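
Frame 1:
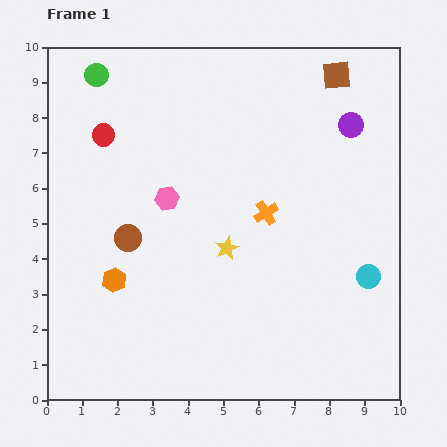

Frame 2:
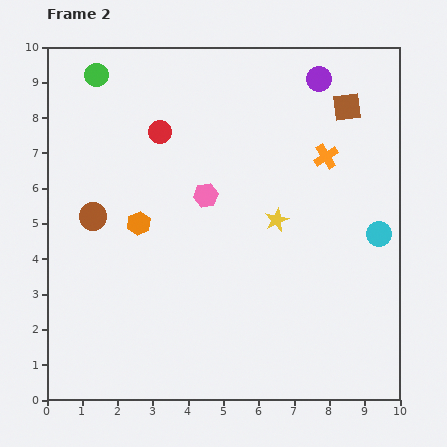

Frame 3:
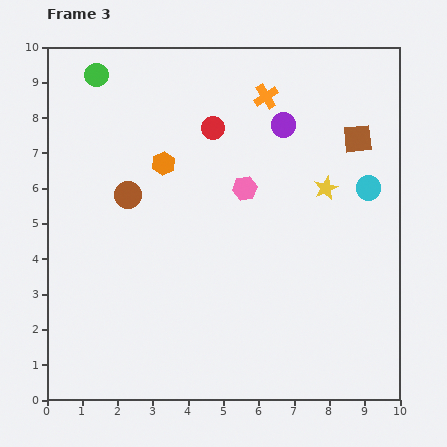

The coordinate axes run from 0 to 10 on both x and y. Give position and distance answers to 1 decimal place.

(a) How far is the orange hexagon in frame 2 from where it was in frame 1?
1.7

The orange hexagon moved from (1.9, 3.4) to (2.6, 5.0), a distance of √(0.7² + 1.6²) ≈ 1.7.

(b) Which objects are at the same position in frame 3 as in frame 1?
the green circle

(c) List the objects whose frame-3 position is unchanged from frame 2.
the green circle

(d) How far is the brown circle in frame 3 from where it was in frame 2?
1.2

The brown circle moved from (1.3, 5.2) to (2.3, 5.8), a distance of √(1.0² + 0.6²) ≈ 1.2.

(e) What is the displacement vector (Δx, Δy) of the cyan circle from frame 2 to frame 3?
(-0.3, 1.3)

The cyan circle was at (9.4, 4.7) in frame 2 and (9.1, 6.0) in frame 3.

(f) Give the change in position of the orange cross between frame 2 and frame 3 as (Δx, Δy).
(-1.7, 1.7)

The orange cross was at (7.9, 6.9) in frame 2 and (6.2, 8.6) in frame 3.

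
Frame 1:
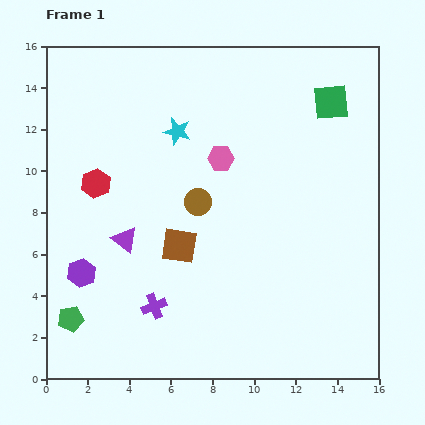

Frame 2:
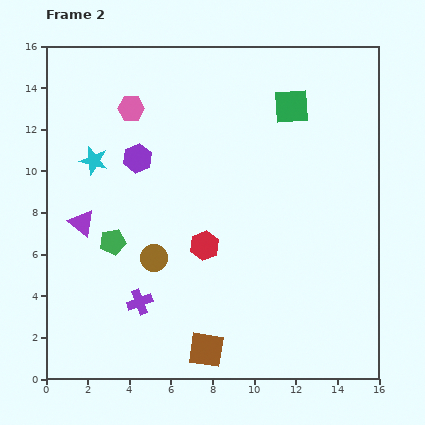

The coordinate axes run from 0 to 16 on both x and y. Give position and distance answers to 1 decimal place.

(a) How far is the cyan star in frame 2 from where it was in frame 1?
4.2

The cyan star moved from (6.3, 11.9) to (2.3, 10.5), a distance of √(4.0² + 1.4²) ≈ 4.2.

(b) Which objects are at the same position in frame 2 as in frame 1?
none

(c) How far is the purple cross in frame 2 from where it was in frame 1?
0.7

The purple cross moved from (5.2, 3.5) to (4.5, 3.7), a distance of √(0.7² + 0.2²) ≈ 0.7.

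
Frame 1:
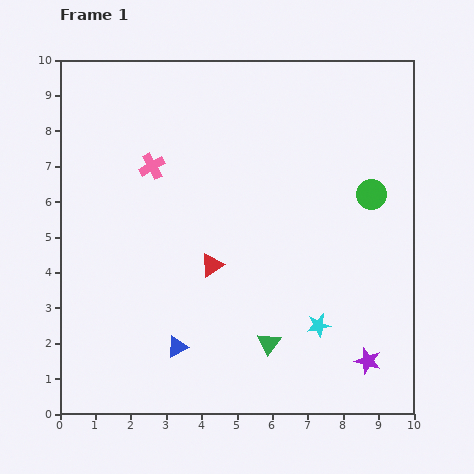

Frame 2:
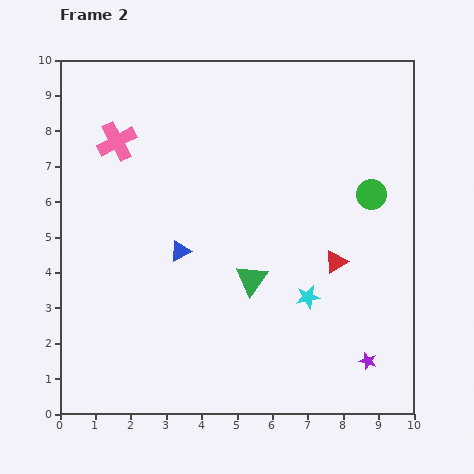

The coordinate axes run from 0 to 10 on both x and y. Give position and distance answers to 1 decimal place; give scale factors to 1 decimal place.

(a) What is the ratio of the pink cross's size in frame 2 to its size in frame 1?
1.5×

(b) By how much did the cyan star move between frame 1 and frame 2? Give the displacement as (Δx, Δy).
(-0.3, 0.8)

The cyan star was at (7.3, 2.5) in frame 1 and (7.0, 3.3) in frame 2.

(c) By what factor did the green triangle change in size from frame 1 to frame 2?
1.4×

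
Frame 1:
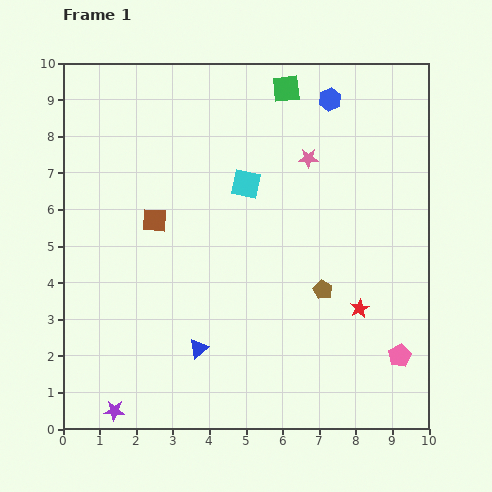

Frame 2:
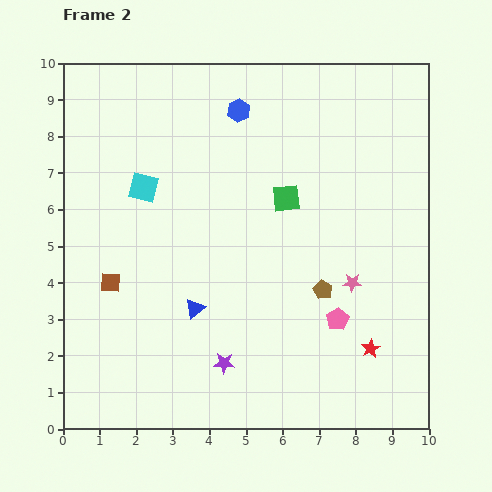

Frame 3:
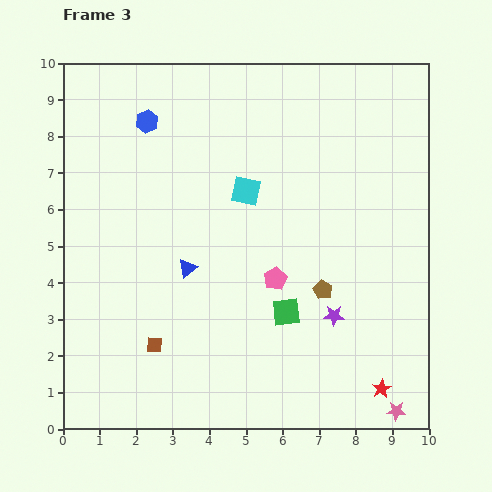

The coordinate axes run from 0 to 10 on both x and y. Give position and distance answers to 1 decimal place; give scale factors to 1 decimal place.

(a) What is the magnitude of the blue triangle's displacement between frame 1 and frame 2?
1.1

The blue triangle moved from (3.7, 2.2) to (3.6, 3.3), a distance of √(0.1² + 1.1²) ≈ 1.1.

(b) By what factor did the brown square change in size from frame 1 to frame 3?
0.7×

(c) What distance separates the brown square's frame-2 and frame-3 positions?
2.1

The brown square moved from (1.3, 4.0) to (2.5, 2.3), a distance of √(1.2² + 1.7²) ≈ 2.1.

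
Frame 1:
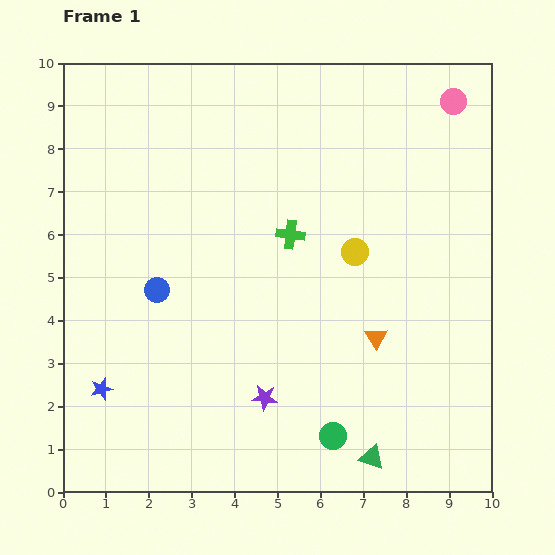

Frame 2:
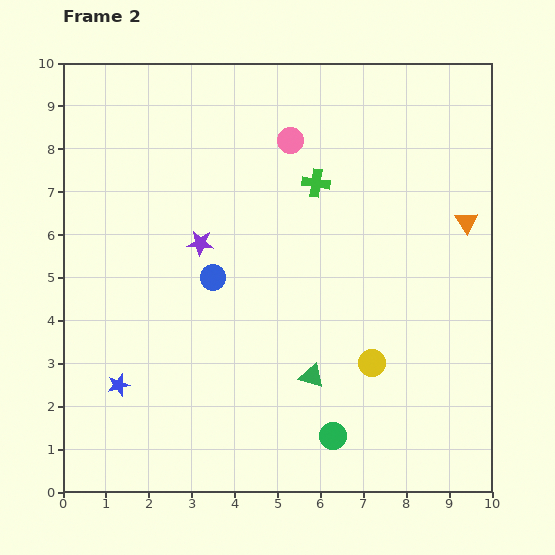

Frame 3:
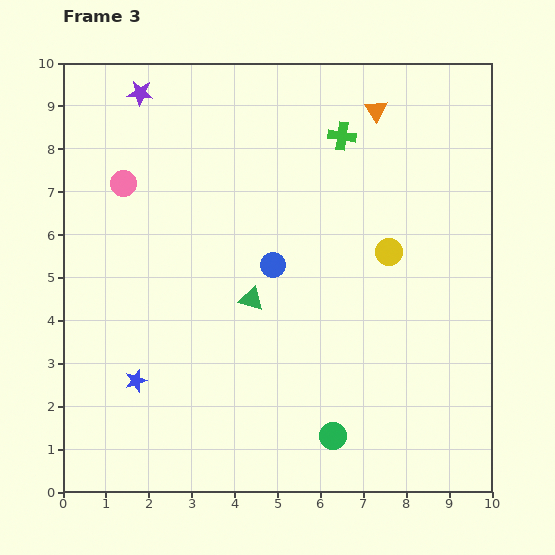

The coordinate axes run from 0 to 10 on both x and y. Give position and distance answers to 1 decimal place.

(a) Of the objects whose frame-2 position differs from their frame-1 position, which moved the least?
the blue star

(moved 0.4)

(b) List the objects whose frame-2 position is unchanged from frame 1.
the green circle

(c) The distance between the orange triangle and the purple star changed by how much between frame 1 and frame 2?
+3.2

Distance in frame 1: 3.0. Distance in frame 2: 6.2.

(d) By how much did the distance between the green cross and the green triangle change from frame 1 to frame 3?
-1.2

Distance in frame 1: 5.5. Distance in frame 3: 4.3.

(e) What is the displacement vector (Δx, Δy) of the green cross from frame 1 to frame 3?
(1.2, 2.3)

The green cross was at (5.3, 6.0) in frame 1 and (6.5, 8.3) in frame 3.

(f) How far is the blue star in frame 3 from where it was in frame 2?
0.4

The blue star moved from (1.3, 2.5) to (1.7, 2.6), a distance of √(0.4² + 0.1²) ≈ 0.4.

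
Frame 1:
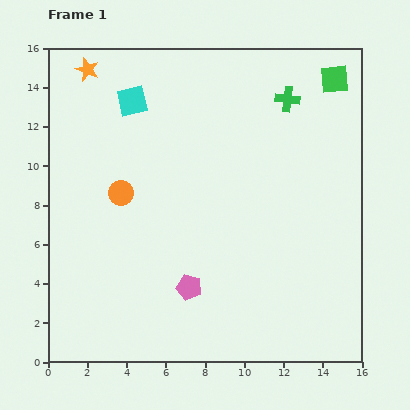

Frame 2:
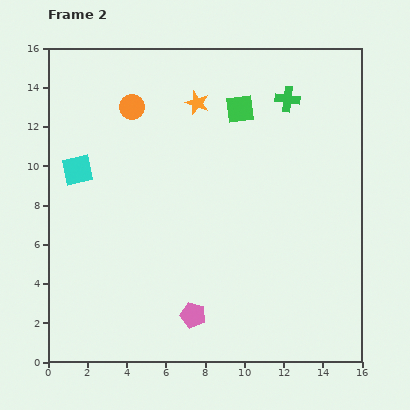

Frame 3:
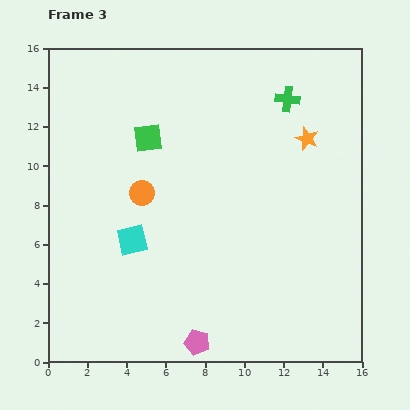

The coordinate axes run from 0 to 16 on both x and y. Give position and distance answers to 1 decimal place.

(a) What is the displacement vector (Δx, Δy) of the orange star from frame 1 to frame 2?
(5.6, -1.7)

The orange star was at (2.0, 14.9) in frame 1 and (7.6, 13.2) in frame 2.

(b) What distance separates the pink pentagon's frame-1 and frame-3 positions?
2.8

The pink pentagon moved from (7.2, 3.8) to (7.6, 1.0), a distance of √(0.4² + 2.8²) ≈ 2.8.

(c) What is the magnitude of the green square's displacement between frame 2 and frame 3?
4.9

The green square moved from (9.8, 12.9) to (5.1, 11.4), a distance of √(4.7² + 1.5²) ≈ 4.9.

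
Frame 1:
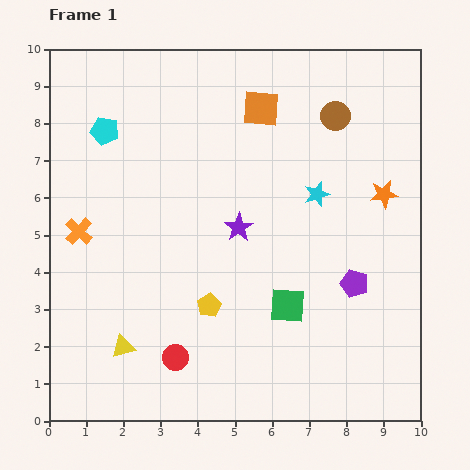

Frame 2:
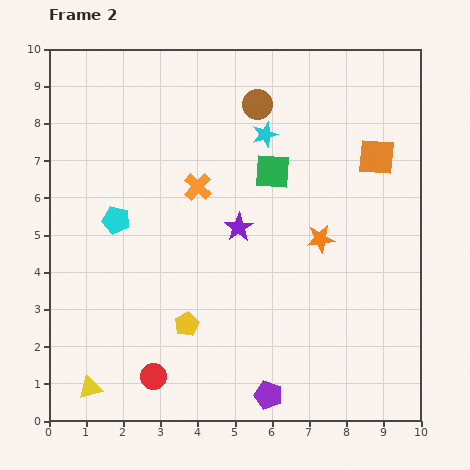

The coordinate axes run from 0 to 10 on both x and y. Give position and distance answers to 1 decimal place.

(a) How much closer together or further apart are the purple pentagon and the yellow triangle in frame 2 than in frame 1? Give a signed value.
-1.6

Distance in frame 1: 6.4. Distance in frame 2: 4.8.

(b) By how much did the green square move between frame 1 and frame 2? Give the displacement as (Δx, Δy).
(-0.4, 3.6)

The green square was at (6.4, 3.1) in frame 1 and (6.0, 6.7) in frame 2.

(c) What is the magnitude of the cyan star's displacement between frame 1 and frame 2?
2.1

The cyan star moved from (7.2, 6.1) to (5.8, 7.7), a distance of √(1.4² + 1.6²) ≈ 2.1.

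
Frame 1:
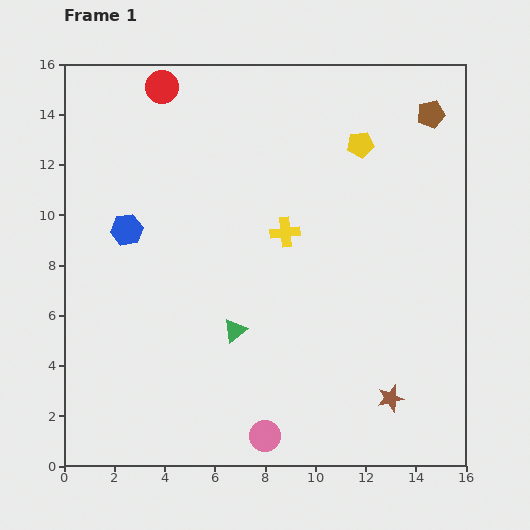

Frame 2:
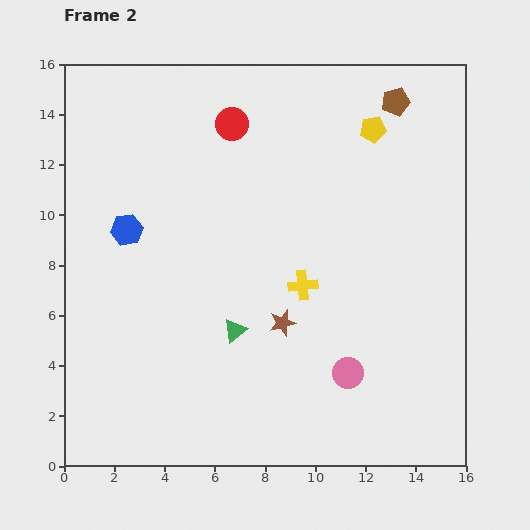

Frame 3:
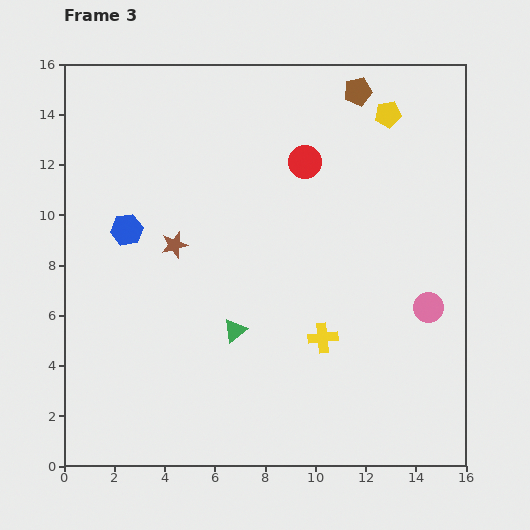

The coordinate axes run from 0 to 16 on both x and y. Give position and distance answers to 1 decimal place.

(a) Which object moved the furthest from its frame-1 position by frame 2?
the brown star

(moved 5.2; next 4.1)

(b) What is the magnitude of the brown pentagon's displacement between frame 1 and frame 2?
1.5

The brown pentagon moved from (14.6, 14.0) to (13.2, 14.5), a distance of √(1.4² + 0.5²) ≈ 1.5.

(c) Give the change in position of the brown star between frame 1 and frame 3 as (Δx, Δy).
(-8.6, 6.1)

The brown star was at (13.0, 2.7) in frame 1 and (4.4, 8.8) in frame 3.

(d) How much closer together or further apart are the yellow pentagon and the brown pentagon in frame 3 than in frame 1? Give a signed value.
-1.5

Distance in frame 1: 3.0. Distance in frame 3: 1.5.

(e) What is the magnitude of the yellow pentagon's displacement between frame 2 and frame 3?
0.8

The yellow pentagon moved from (12.3, 13.4) to (12.9, 14.0), a distance of √(0.6² + 0.6²) ≈ 0.8.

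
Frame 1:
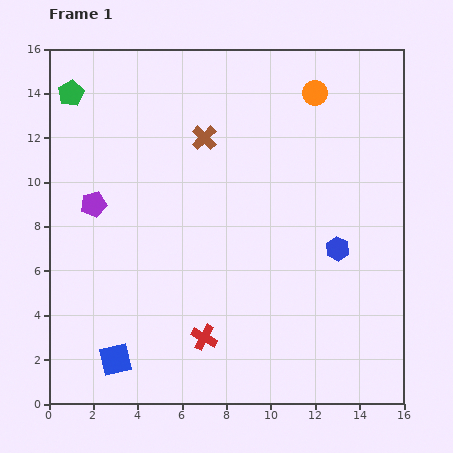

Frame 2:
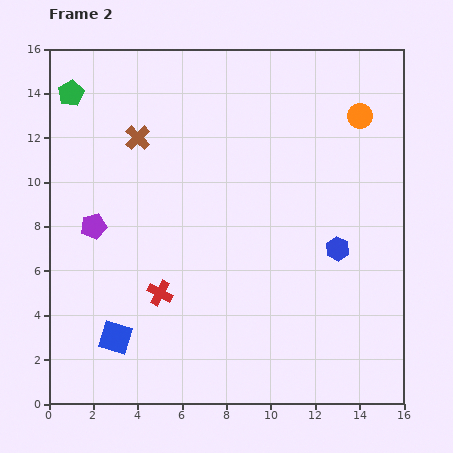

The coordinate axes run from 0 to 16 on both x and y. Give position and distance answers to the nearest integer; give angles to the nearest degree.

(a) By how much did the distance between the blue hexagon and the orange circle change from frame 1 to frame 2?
-1

Distance in frame 1: 7. Distance in frame 2: 6.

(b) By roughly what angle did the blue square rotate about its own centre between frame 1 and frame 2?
31° clockwise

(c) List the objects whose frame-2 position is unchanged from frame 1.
the blue hexagon, the green pentagon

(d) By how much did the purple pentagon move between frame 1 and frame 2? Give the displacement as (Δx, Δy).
(0, -1)

The purple pentagon was at (2, 9) in frame 1 and (2, 8) in frame 2.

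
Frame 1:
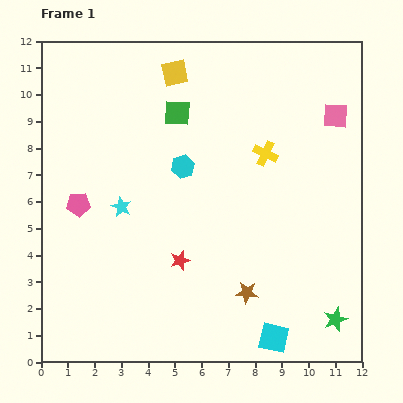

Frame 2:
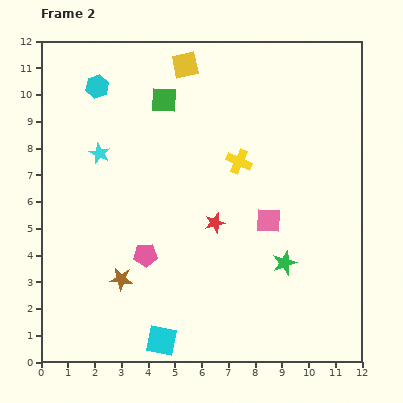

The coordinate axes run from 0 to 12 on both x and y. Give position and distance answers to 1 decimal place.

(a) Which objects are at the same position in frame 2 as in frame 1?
none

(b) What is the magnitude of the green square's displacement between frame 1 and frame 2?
0.7

The green square moved from (5.1, 9.3) to (4.6, 9.8), a distance of √(0.5² + 0.5²) ≈ 0.7.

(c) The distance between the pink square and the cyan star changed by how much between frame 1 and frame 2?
-1.9

Distance in frame 1: 8.7. Distance in frame 2: 6.8.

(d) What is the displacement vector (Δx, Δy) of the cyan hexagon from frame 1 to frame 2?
(-3.2, 3.0)

The cyan hexagon was at (5.3, 7.3) in frame 1 and (2.1, 10.3) in frame 2.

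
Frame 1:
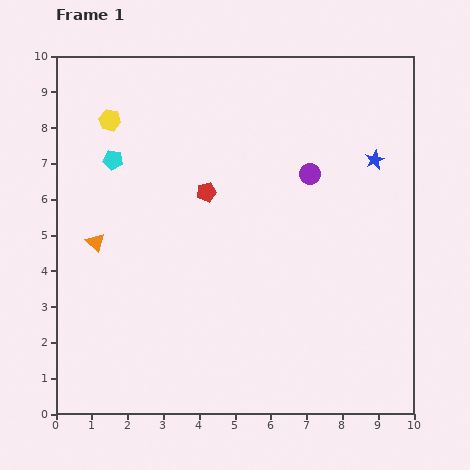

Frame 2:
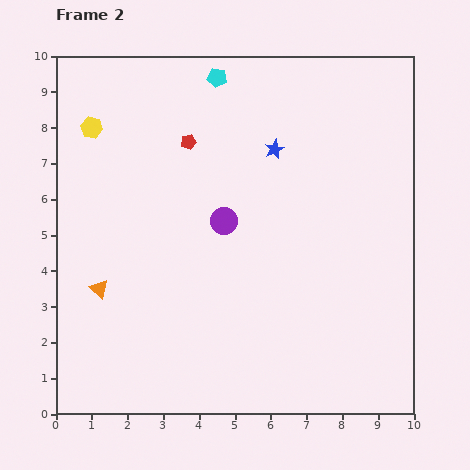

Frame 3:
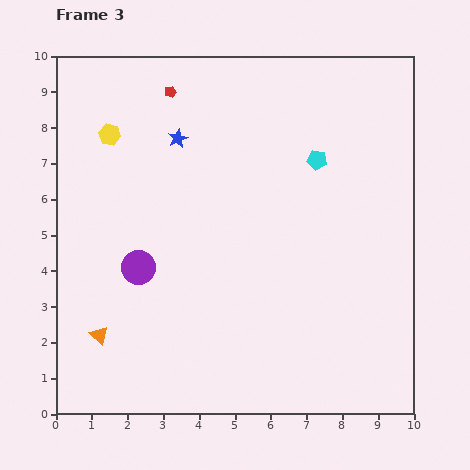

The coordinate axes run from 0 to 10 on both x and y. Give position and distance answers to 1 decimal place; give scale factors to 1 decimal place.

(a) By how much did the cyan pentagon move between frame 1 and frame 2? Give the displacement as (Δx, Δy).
(2.9, 2.3)

The cyan pentagon was at (1.6, 7.1) in frame 1 and (4.5, 9.4) in frame 2.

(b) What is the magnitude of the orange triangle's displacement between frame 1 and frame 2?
1.3

The orange triangle moved from (1.1, 4.8) to (1.2, 3.5), a distance of √(0.1² + 1.3²) ≈ 1.3.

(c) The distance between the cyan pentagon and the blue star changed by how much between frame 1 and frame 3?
-3.4

Distance in frame 1: 7.3. Distance in frame 3: 3.9.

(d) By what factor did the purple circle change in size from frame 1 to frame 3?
1.6×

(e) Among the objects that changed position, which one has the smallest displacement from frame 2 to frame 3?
the yellow hexagon

(moved 0.5)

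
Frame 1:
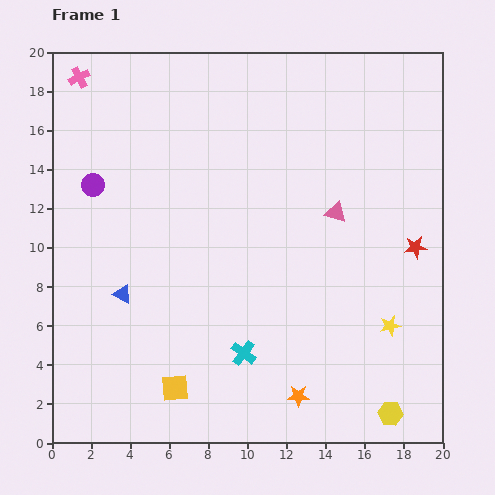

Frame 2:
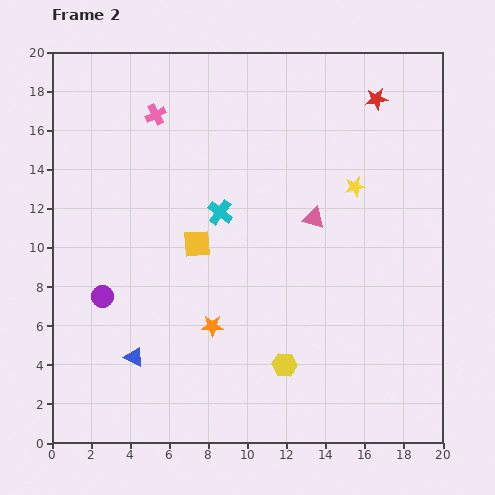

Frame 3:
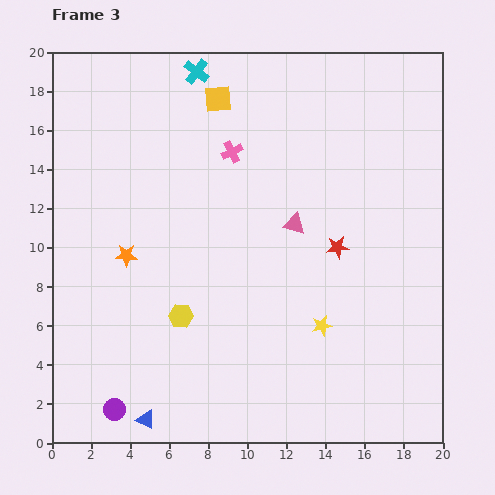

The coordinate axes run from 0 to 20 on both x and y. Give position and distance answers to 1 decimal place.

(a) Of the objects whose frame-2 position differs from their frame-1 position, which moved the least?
the pink triangle

(moved 1.1)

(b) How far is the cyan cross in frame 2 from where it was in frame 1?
7.3

The cyan cross moved from (9.8, 4.6) to (8.6, 11.8), a distance of √(1.2² + 7.2²) ≈ 7.3.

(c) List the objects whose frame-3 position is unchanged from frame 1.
none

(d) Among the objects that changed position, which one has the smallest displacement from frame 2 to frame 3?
the pink triangle

(moved 1.0)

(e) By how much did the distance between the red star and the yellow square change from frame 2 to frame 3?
-2.1

Distance in frame 2: 11.8. Distance in frame 3: 9.7.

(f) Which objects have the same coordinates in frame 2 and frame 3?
none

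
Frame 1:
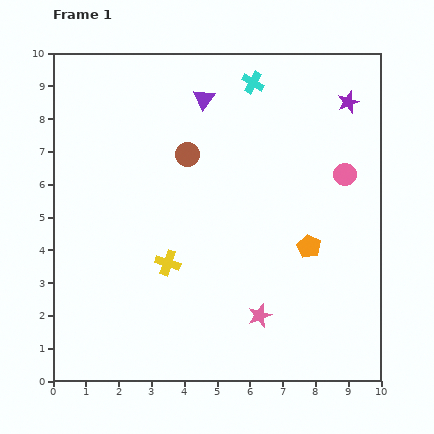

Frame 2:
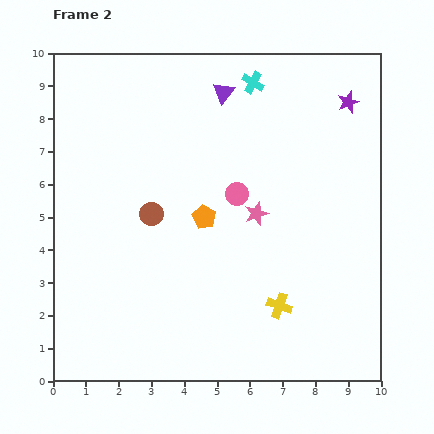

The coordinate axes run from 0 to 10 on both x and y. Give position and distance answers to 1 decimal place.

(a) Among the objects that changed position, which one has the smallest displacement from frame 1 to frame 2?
the purple triangle

(moved 0.6)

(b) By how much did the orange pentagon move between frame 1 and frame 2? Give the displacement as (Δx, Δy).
(-3.2, 0.9)

The orange pentagon was at (7.8, 4.1) in frame 1 and (4.6, 5.0) in frame 2.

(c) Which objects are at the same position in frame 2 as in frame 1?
the cyan cross, the purple star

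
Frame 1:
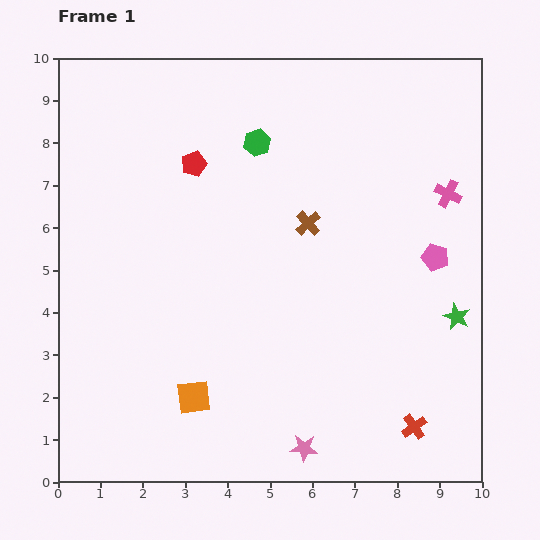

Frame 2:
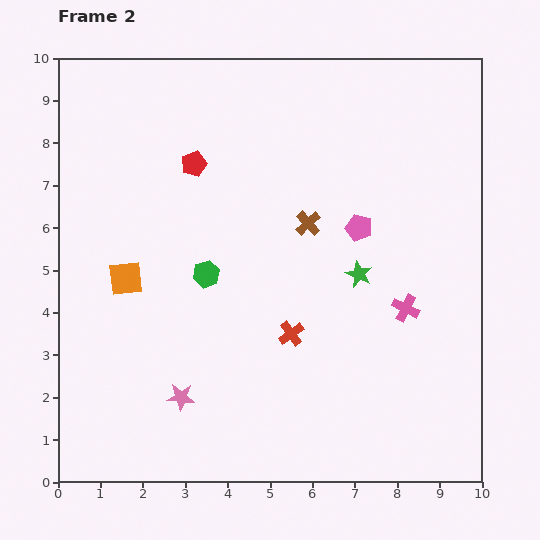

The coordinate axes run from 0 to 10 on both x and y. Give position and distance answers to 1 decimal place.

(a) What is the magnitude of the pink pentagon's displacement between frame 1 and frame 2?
1.9

The pink pentagon moved from (8.9, 5.3) to (7.1, 6.0), a distance of √(1.8² + 0.7²) ≈ 1.9.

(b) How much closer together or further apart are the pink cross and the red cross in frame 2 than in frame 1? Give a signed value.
-2.8

Distance in frame 1: 5.6. Distance in frame 2: 2.8.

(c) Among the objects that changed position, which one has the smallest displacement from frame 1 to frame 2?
the pink pentagon

(moved 1.9)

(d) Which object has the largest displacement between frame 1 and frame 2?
the red cross

(moved 3.6; next 3.3)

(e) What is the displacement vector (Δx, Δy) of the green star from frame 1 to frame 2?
(-2.3, 1.0)

The green star was at (9.4, 3.9) in frame 1 and (7.1, 4.9) in frame 2.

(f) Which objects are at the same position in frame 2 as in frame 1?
the red pentagon, the brown cross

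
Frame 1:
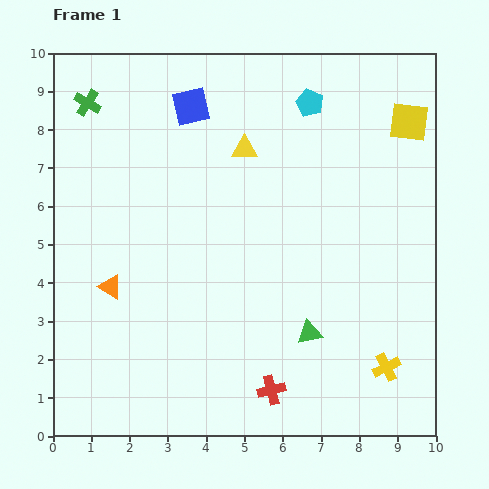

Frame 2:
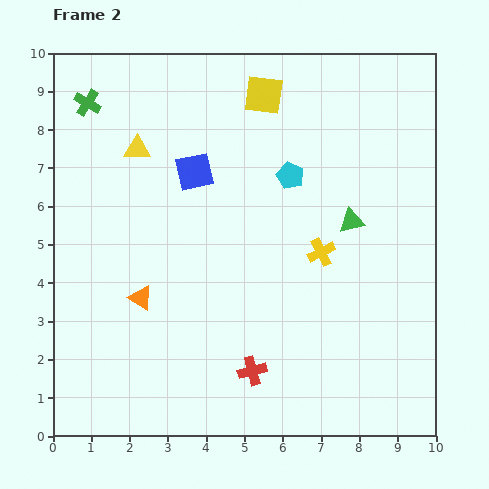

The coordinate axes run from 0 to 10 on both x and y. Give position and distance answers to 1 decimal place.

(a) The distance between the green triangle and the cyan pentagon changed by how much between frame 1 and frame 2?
-4.0

Distance in frame 1: 6.0. Distance in frame 2: 2.0.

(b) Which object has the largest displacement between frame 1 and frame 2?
the yellow square

(moved 3.9; next 3.4)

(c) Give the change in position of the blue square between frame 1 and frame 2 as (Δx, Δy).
(0.1, -1.7)

The blue square was at (3.6, 8.6) in frame 1 and (3.7, 6.9) in frame 2.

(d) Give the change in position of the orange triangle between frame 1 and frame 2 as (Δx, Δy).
(0.8, -0.3)

The orange triangle was at (1.5, 3.9) in frame 1 and (2.3, 3.6) in frame 2.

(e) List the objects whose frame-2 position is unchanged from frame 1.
the green cross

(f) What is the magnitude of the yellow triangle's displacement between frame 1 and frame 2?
2.8

The yellow triangle moved from (5.0, 7.5) to (2.2, 7.5), a distance of √(2.8² + 0.0²) ≈ 2.8.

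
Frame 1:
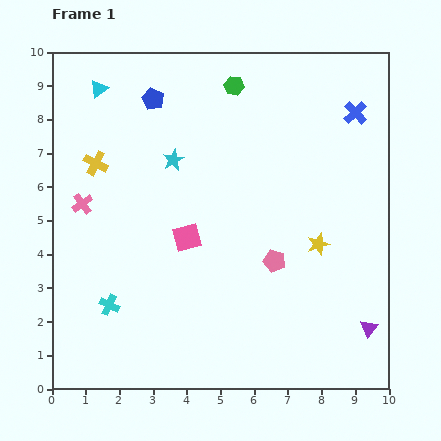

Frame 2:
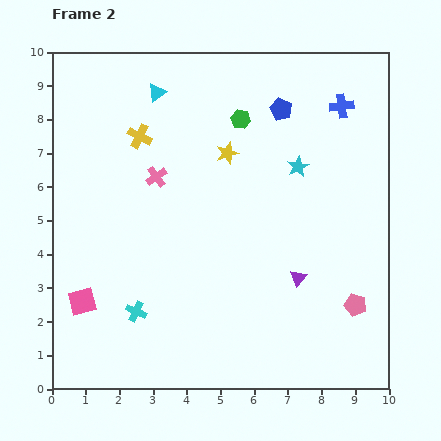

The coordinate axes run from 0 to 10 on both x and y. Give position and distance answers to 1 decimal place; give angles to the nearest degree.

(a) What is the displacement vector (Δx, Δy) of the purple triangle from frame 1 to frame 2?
(-2.1, 1.5)

The purple triangle was at (9.4, 1.8) in frame 1 and (7.3, 3.3) in frame 2.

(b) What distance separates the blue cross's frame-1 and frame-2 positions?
0.4

The blue cross moved from (9.0, 8.2) to (8.6, 8.4), a distance of √(0.4² + 0.2²) ≈ 0.4.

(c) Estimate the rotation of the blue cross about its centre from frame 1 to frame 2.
36° clockwise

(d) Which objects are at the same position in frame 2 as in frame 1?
none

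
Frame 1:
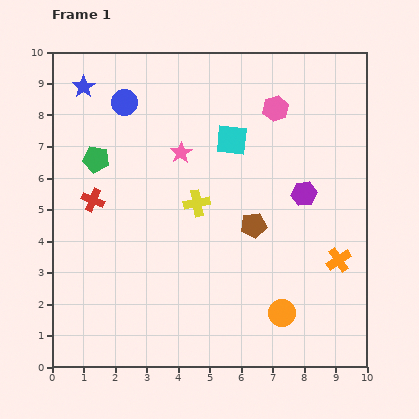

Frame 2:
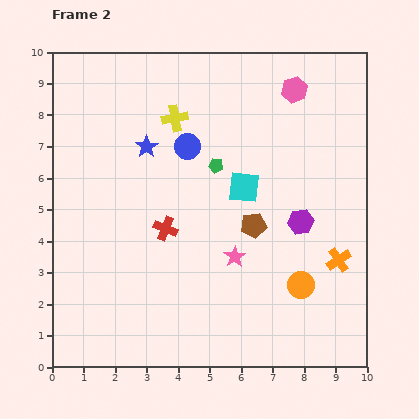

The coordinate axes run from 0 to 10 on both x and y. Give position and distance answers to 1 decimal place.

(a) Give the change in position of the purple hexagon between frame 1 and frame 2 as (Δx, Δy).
(-0.1, -0.9)

The purple hexagon was at (8.0, 5.5) in frame 1 and (7.9, 4.6) in frame 2.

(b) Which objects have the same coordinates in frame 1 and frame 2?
the brown pentagon, the orange cross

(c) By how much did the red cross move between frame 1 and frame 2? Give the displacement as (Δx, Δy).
(2.3, -0.9)

The red cross was at (1.3, 5.3) in frame 1 and (3.6, 4.4) in frame 2.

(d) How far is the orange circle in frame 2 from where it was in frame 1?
1.1

The orange circle moved from (7.3, 1.7) to (7.9, 2.6), a distance of √(0.6² + 0.9²) ≈ 1.1.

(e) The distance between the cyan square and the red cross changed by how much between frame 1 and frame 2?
-2.0

Distance in frame 1: 4.8. Distance in frame 2: 2.8.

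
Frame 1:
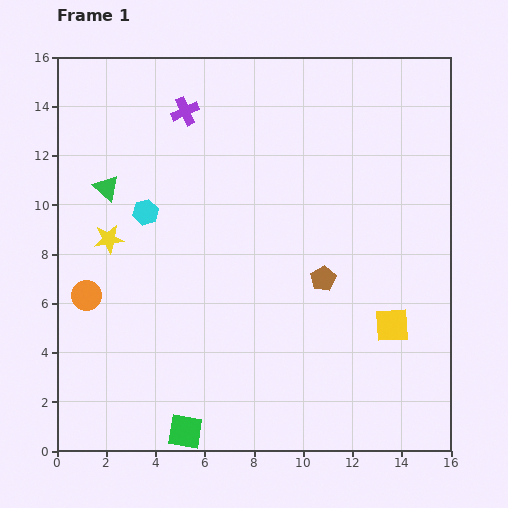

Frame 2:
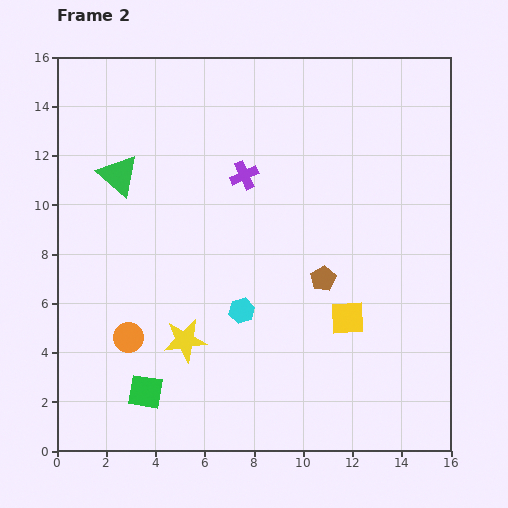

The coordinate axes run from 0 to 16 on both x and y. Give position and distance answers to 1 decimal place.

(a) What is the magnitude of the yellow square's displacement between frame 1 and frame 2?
1.8

The yellow square moved from (13.6, 5.1) to (11.8, 5.4), a distance of √(1.8² + 0.3²) ≈ 1.8.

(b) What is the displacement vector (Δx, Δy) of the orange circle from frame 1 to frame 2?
(1.7, -1.7)

The orange circle was at (1.2, 6.3) in frame 1 and (2.9, 4.6) in frame 2.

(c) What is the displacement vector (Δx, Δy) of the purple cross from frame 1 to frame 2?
(2.4, -2.6)

The purple cross was at (5.2, 13.8) in frame 1 and (7.6, 11.2) in frame 2.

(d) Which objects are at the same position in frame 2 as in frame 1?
the brown pentagon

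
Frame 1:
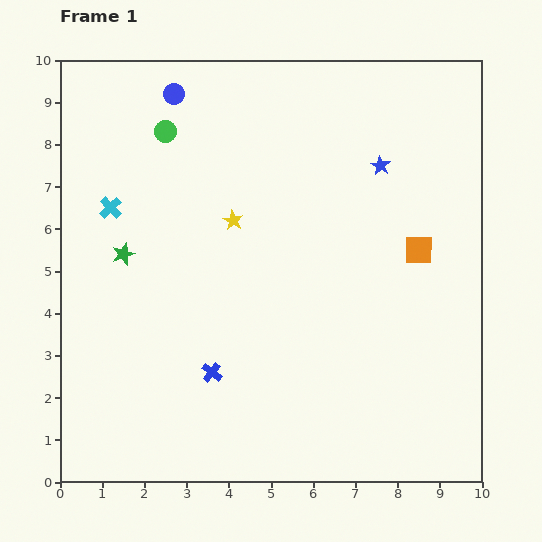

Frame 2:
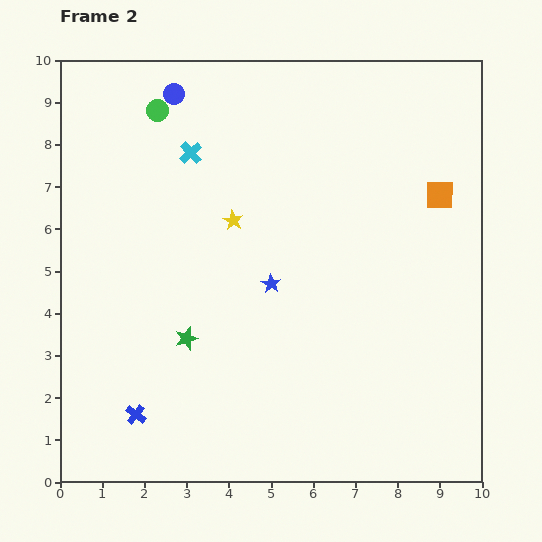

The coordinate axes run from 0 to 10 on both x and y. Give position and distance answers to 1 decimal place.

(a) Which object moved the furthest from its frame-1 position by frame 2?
the blue star

(moved 3.8; next 2.5)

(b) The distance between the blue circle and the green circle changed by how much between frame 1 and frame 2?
-0.3

Distance in frame 1: 0.9. Distance in frame 2: 0.6.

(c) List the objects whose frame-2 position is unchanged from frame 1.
the yellow star, the blue circle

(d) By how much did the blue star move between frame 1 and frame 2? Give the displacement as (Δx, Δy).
(-2.6, -2.8)

The blue star was at (7.6, 7.5) in frame 1 and (5.0, 4.7) in frame 2.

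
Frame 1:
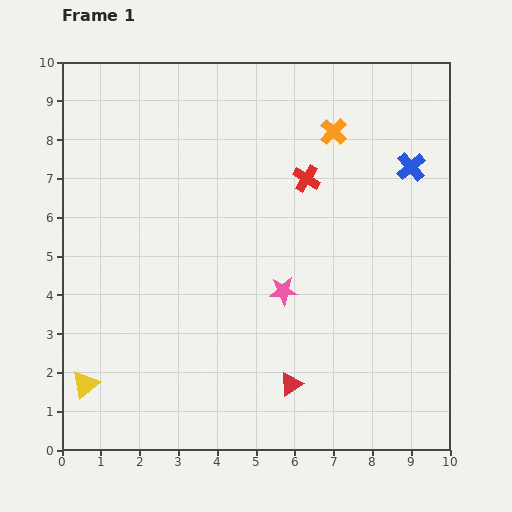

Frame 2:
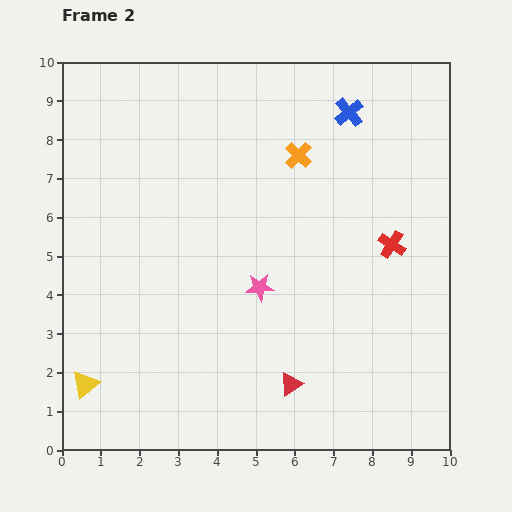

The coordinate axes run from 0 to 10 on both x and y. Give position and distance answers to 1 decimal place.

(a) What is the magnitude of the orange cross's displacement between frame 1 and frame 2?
1.1

The orange cross moved from (7.0, 8.2) to (6.1, 7.6), a distance of √(0.9² + 0.6²) ≈ 1.1.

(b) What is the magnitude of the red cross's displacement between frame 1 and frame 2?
2.8

The red cross moved from (6.3, 7.0) to (8.5, 5.3), a distance of √(2.2² + 1.7²) ≈ 2.8.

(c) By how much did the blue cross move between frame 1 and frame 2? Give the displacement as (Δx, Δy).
(-1.6, 1.4)

The blue cross was at (9.0, 7.3) in frame 1 and (7.4, 8.7) in frame 2.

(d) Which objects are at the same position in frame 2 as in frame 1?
the red triangle, the yellow triangle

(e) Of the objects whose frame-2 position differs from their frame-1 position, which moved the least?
the pink star

(moved 0.6)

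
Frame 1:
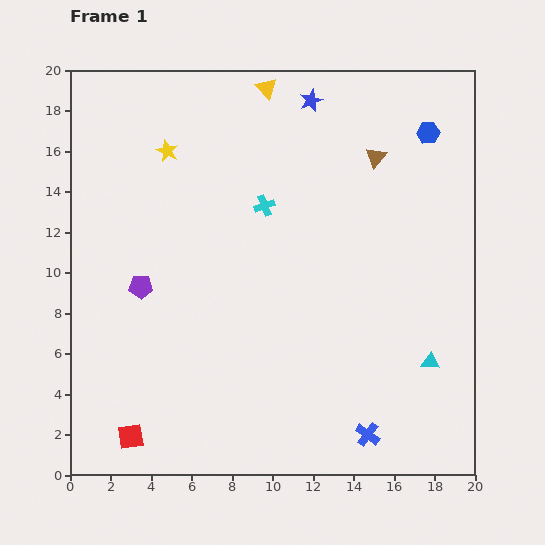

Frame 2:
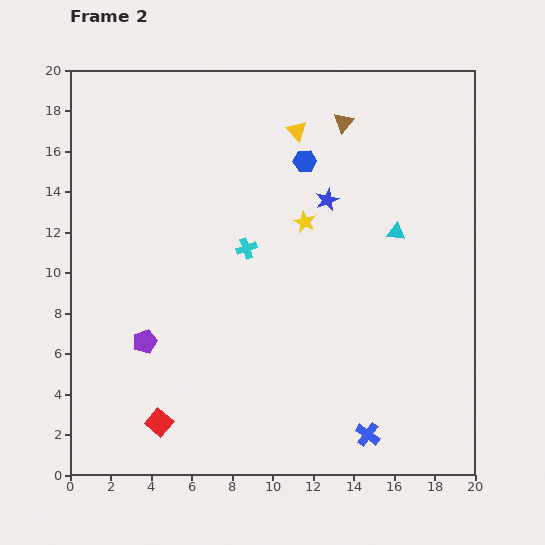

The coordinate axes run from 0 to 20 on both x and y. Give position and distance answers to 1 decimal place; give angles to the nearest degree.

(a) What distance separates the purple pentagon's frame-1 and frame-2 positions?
2.7

The purple pentagon moved from (3.5, 9.3) to (3.7, 6.6), a distance of √(0.2² + 2.7²) ≈ 2.7.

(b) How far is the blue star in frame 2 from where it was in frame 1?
5.0

The blue star moved from (11.9, 18.5) to (12.7, 13.6), a distance of √(0.8² + 4.9²) ≈ 5.0.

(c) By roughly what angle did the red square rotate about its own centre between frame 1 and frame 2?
40° counter-clockwise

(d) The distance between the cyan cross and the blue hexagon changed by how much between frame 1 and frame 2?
-3.7

Distance in frame 1: 8.9. Distance in frame 2: 5.2.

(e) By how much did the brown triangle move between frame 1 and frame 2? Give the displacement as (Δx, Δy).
(-1.6, 1.7)

The brown triangle was at (15.1, 15.7) in frame 1 and (13.5, 17.4) in frame 2.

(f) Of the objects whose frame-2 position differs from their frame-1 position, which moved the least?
the red square

(moved 1.6)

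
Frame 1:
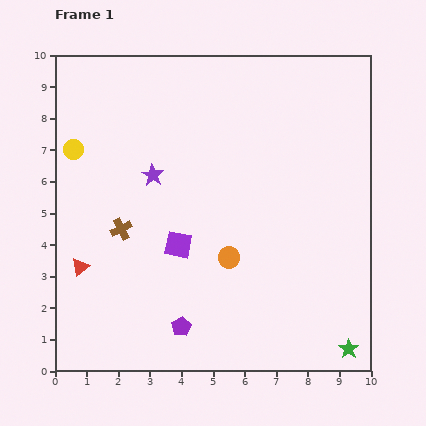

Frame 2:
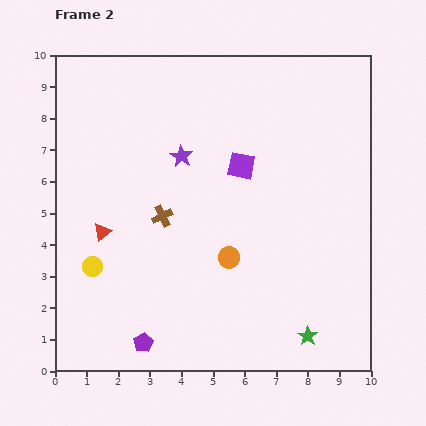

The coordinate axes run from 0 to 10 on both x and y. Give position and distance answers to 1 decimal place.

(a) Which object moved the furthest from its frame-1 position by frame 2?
the yellow circle

(moved 3.7; next 3.2)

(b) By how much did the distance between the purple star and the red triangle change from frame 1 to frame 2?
-0.2

Distance in frame 1: 3.7. Distance in frame 2: 3.5.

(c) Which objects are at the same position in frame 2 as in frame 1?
the orange circle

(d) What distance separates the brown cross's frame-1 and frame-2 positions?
1.4

The brown cross moved from (2.1, 4.5) to (3.4, 4.9), a distance of √(1.3² + 0.4²) ≈ 1.4.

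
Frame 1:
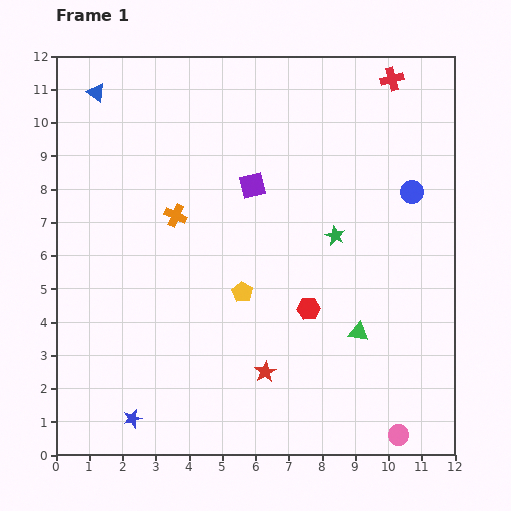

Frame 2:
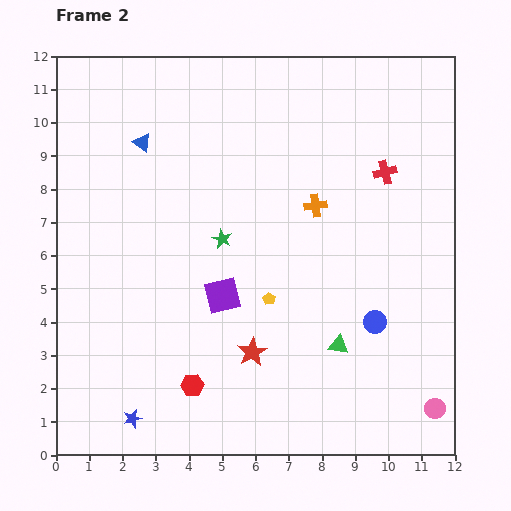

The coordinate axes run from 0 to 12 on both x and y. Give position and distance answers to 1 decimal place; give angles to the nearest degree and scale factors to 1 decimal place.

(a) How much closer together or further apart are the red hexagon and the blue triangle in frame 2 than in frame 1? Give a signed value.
-1.6

Distance in frame 1: 9.1. Distance in frame 2: 7.5.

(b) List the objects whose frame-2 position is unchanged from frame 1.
the blue star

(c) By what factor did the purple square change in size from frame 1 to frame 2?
1.4×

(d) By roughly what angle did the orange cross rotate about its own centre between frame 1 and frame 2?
30° counter-clockwise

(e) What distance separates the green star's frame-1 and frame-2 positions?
3.4

The green star moved from (8.4, 6.6) to (5.0, 6.5), a distance of √(3.4² + 0.1²) ≈ 3.4.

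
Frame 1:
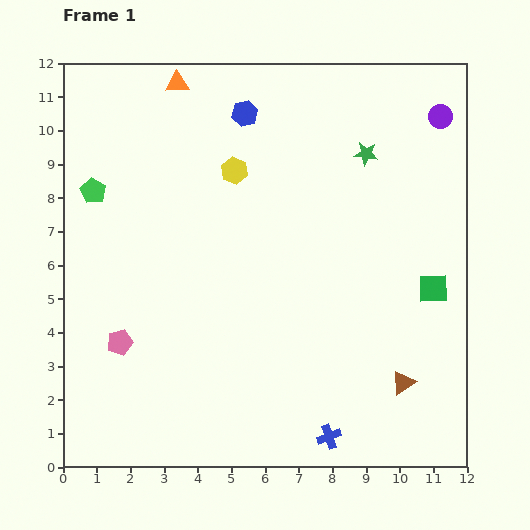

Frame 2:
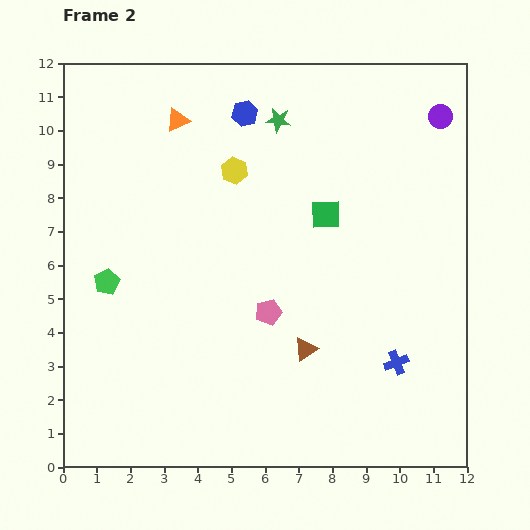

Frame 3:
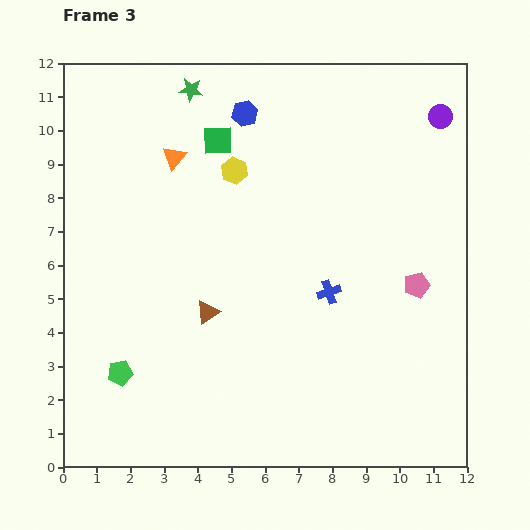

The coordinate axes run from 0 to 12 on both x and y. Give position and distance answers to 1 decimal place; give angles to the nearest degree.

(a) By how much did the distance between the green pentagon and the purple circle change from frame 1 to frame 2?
+0.5

Distance in frame 1: 10.5. Distance in frame 2: 11.0.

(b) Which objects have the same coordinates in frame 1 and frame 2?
the purple circle, the blue hexagon, the yellow hexagon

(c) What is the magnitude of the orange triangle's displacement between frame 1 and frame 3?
2.2

The orange triangle moved from (3.4, 11.4) to (3.3, 9.2), a distance of √(0.1² + 2.2²) ≈ 2.2.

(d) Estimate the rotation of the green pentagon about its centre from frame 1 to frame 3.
30° clockwise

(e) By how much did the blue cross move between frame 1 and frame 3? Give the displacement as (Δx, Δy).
(0.0, 4.3)

The blue cross was at (7.9, 0.9) in frame 1 and (7.9, 5.2) in frame 3.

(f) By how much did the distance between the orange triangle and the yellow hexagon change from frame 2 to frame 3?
-0.5

Distance in frame 2: 2.3. Distance in frame 3: 1.8.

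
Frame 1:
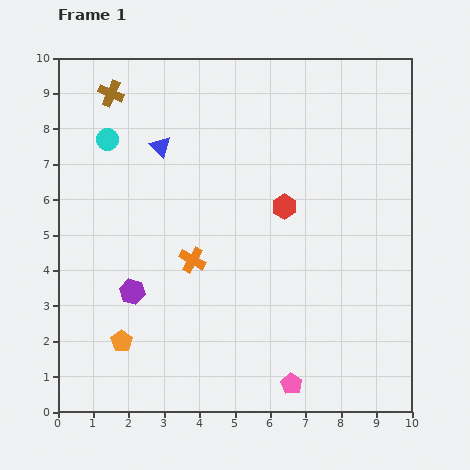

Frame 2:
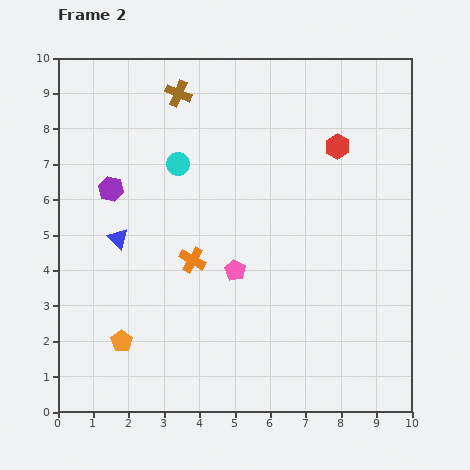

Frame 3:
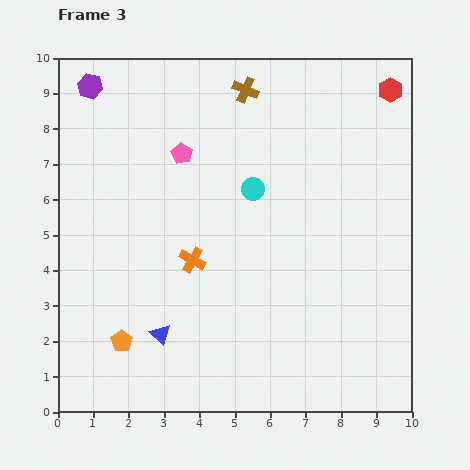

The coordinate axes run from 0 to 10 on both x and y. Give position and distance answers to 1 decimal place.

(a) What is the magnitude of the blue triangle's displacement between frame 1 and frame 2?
2.9

The blue triangle moved from (2.9, 7.5) to (1.7, 4.9), a distance of √(1.2² + 2.6²) ≈ 2.9.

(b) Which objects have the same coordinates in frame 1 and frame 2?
the orange cross, the orange pentagon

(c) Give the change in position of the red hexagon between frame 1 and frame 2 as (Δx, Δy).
(1.5, 1.7)

The red hexagon was at (6.4, 5.8) in frame 1 and (7.9, 7.5) in frame 2.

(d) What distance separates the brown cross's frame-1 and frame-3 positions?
3.8

The brown cross moved from (1.5, 9.0) to (5.3, 9.1), a distance of √(3.8² + 0.1²) ≈ 3.8.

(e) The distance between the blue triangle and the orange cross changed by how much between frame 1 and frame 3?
-1.0

Distance in frame 1: 3.3. Distance in frame 3: 2.3.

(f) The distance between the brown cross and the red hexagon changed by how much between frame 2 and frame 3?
-0.6

Distance in frame 2: 4.7. Distance in frame 3: 4.1.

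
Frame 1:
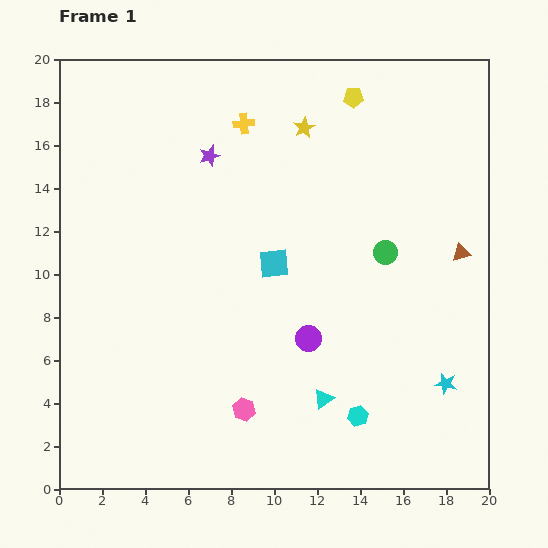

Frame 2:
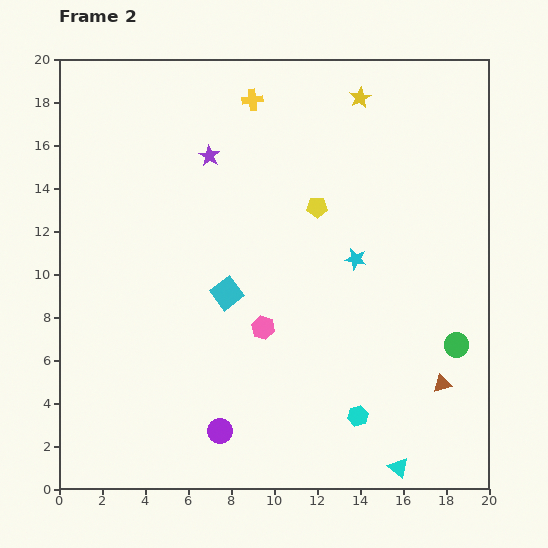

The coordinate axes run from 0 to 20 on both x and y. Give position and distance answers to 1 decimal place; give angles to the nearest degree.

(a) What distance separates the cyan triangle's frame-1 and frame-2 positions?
4.7

The cyan triangle moved from (12.3, 4.2) to (15.8, 1.0), a distance of √(3.5² + 3.2²) ≈ 4.7.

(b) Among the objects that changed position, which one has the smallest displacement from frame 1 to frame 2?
the yellow cross

(moved 1.2)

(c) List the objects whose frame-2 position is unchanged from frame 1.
the cyan hexagon, the purple star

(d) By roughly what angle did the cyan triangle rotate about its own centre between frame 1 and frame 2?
43° counter-clockwise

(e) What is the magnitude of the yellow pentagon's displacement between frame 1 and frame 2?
5.4

The yellow pentagon moved from (13.7, 18.2) to (12.0, 13.1), a distance of √(1.7² + 5.1²) ≈ 5.4.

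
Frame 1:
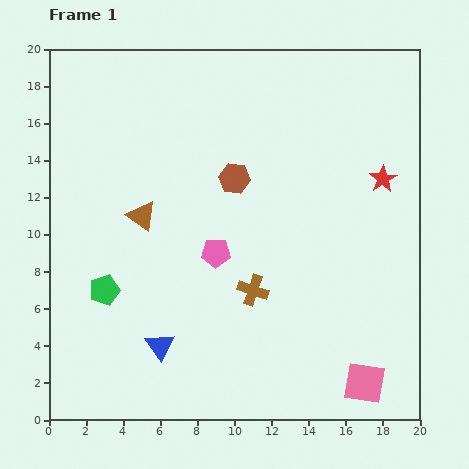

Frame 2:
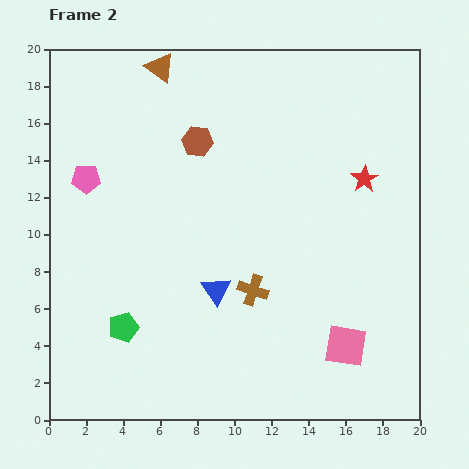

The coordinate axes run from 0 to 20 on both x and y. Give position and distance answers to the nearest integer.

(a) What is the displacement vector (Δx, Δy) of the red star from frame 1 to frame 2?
(-1, 0)

The red star was at (18, 13) in frame 1 and (17, 13) in frame 2.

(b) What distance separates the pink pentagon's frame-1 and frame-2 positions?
8

The pink pentagon moved from (9, 9) to (2, 13), a distance of √(7² + 4²) ≈ 8.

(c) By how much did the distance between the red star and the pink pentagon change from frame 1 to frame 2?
+5

Distance in frame 1: 10. Distance in frame 2: 15.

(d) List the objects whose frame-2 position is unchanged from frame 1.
the brown cross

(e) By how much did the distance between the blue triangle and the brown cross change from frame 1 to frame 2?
-4

Distance in frame 1: 6. Distance in frame 2: 2.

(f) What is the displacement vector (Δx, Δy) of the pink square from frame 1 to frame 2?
(-1, 2)

The pink square was at (17, 2) in frame 1 and (16, 4) in frame 2.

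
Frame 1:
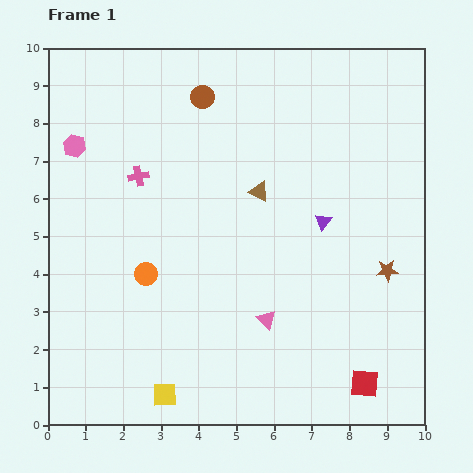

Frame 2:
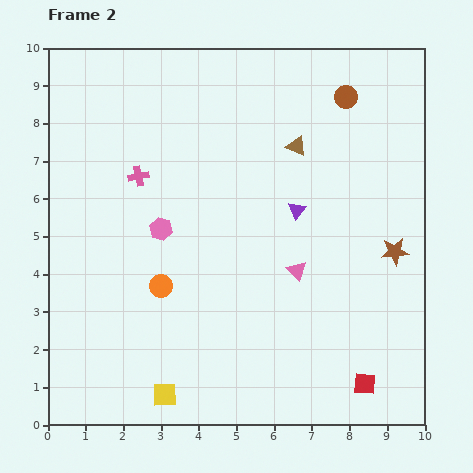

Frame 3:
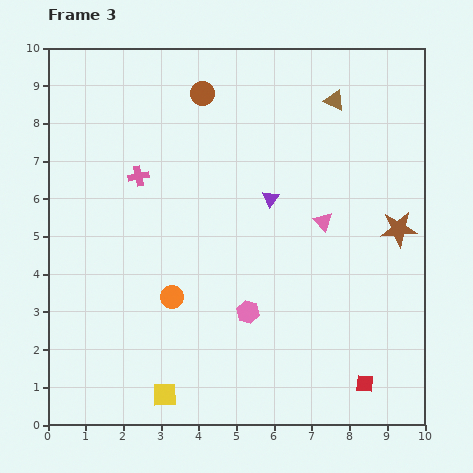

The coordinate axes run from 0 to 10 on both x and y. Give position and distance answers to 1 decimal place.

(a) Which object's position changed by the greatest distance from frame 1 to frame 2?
the brown circle

(moved 3.8; next 3.2)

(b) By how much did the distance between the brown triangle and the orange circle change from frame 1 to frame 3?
+3.0

Distance in frame 1: 3.7. Distance in frame 3: 6.7.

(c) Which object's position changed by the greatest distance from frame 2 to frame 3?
the brown circle

(moved 3.8; next 3.2)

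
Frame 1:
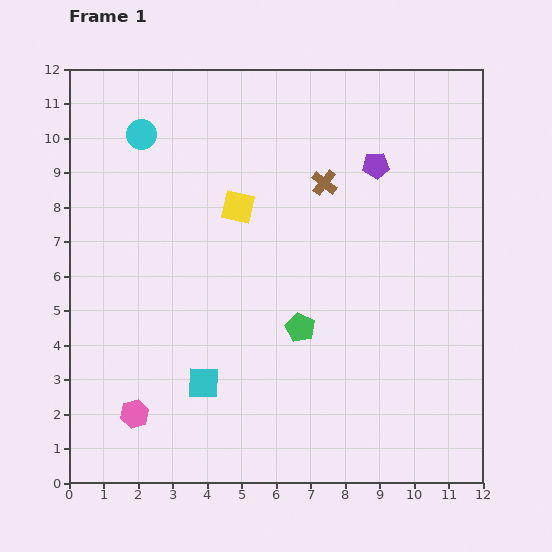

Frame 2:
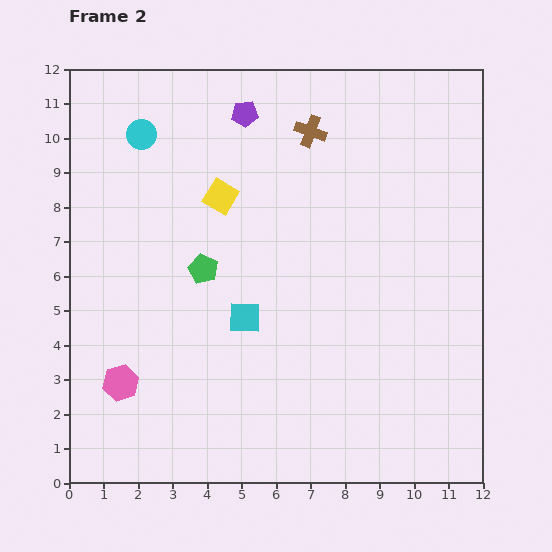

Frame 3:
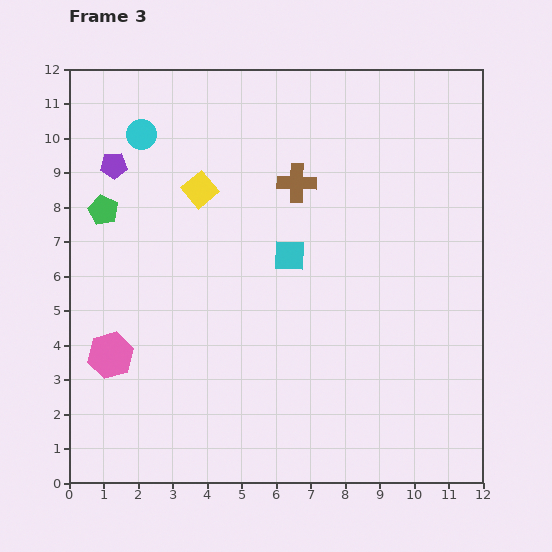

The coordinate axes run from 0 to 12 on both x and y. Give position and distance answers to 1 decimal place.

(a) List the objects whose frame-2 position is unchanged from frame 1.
the cyan circle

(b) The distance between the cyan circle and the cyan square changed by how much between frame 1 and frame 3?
-1.9

Distance in frame 1: 7.4. Distance in frame 3: 5.5.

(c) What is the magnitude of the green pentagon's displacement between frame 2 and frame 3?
3.4

The green pentagon moved from (3.9, 6.2) to (1.0, 7.9), a distance of √(2.9² + 1.7²) ≈ 3.4.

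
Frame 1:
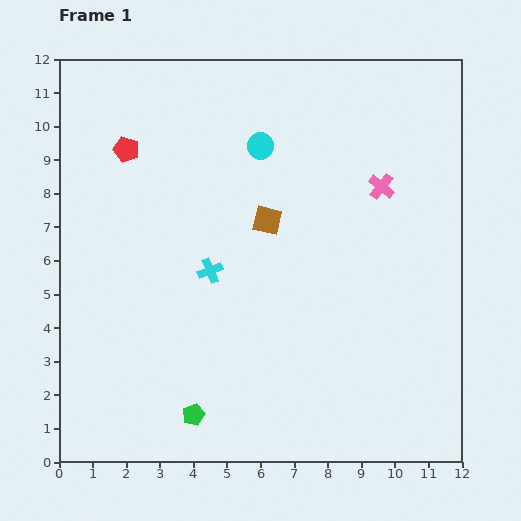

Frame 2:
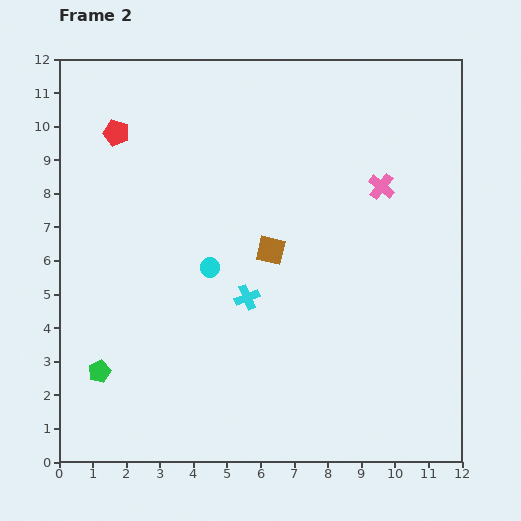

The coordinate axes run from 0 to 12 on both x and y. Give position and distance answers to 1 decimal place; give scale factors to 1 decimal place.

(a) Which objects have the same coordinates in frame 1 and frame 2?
the pink cross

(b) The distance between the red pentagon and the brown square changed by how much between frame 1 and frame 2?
+1.1

Distance in frame 1: 4.7. Distance in frame 2: 5.8.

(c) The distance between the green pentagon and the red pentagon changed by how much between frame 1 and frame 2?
-1.0

Distance in frame 1: 8.1. Distance in frame 2: 7.1.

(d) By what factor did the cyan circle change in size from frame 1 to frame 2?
0.7×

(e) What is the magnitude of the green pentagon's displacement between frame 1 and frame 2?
3.1

The green pentagon moved from (4.0, 1.4) to (1.2, 2.7), a distance of √(2.8² + 1.3²) ≈ 3.1.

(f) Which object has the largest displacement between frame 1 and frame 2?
the cyan circle

(moved 3.9; next 3.1)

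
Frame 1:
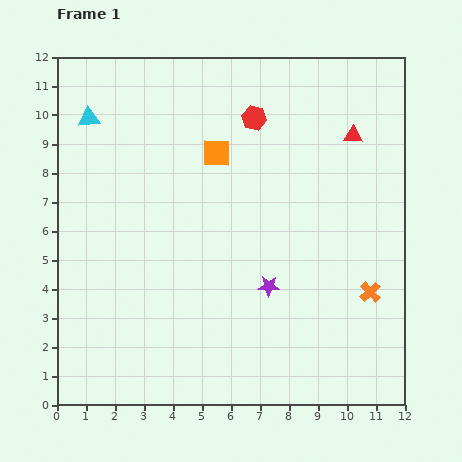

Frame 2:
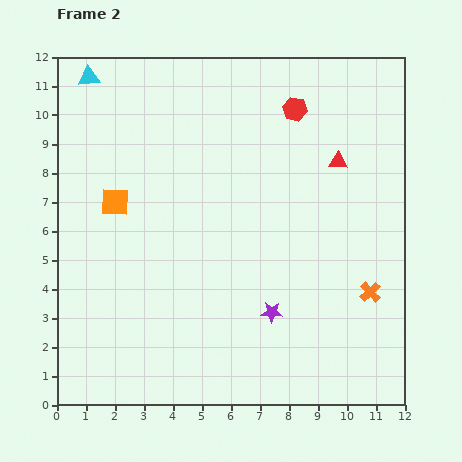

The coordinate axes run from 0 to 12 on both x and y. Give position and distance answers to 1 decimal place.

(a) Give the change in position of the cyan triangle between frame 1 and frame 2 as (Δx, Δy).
(0.0, 1.4)

The cyan triangle was at (1.1, 9.9) in frame 1 and (1.1, 11.3) in frame 2.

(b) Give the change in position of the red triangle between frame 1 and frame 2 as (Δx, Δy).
(-0.5, -0.9)

The red triangle was at (10.2, 9.3) in frame 1 and (9.7, 8.4) in frame 2.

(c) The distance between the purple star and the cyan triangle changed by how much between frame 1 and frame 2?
+1.8

Distance in frame 1: 8.5. Distance in frame 2: 10.3.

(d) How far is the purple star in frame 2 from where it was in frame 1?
0.9

The purple star moved from (7.3, 4.1) to (7.4, 3.2), a distance of √(0.1² + 0.9²) ≈ 0.9.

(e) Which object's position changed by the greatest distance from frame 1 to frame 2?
the orange square

(moved 3.9; next 1.4)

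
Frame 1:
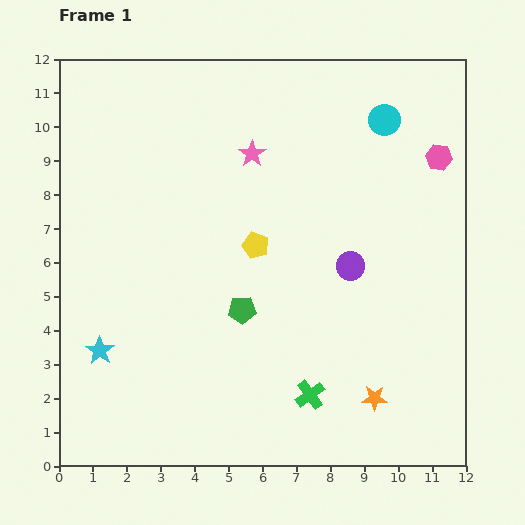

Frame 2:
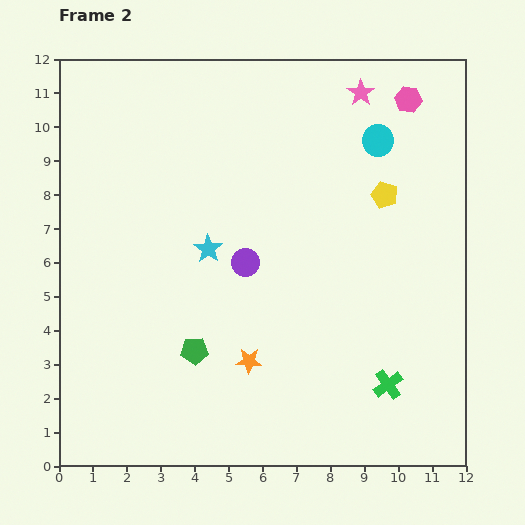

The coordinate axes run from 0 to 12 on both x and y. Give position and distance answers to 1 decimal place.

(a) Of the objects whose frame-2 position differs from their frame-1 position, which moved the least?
the cyan circle

(moved 0.6)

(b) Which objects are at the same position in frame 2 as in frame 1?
none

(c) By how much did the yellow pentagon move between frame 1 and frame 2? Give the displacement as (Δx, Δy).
(3.8, 1.5)

The yellow pentagon was at (5.8, 6.5) in frame 1 and (9.6, 8.0) in frame 2.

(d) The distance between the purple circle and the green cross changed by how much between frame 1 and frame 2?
+1.5

Distance in frame 1: 4.0. Distance in frame 2: 5.5.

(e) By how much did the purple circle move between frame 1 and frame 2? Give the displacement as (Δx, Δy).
(-3.1, 0.1)

The purple circle was at (8.6, 5.9) in frame 1 and (5.5, 6.0) in frame 2.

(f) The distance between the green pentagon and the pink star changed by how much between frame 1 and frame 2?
+4.4

Distance in frame 1: 4.6. Distance in frame 2: 9.0.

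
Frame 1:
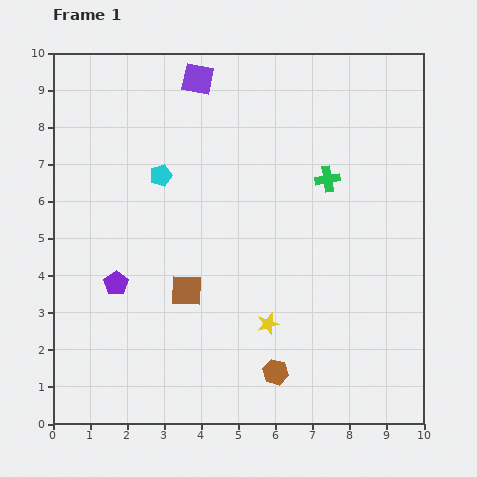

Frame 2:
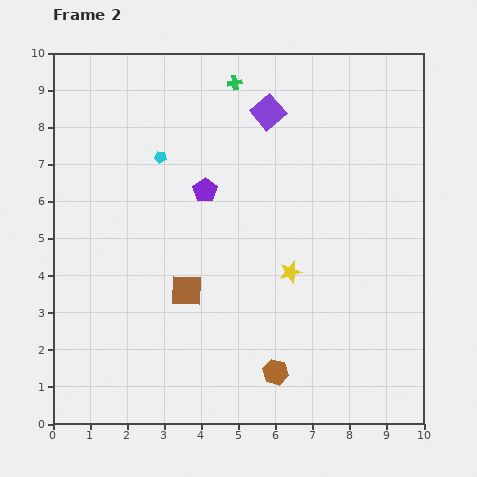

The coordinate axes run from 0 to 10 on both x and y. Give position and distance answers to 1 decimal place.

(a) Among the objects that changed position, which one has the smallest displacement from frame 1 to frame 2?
the cyan pentagon

(moved 0.5)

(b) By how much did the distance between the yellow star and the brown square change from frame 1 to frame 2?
+0.4

Distance in frame 1: 2.4. Distance in frame 2: 2.8.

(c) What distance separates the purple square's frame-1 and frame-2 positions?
2.1

The purple square moved from (3.9, 9.3) to (5.8, 8.4), a distance of √(1.9² + 0.9²) ≈ 2.1.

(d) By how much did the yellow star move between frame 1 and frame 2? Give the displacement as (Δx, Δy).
(0.6, 1.4)

The yellow star was at (5.8, 2.7) in frame 1 and (6.4, 4.1) in frame 2.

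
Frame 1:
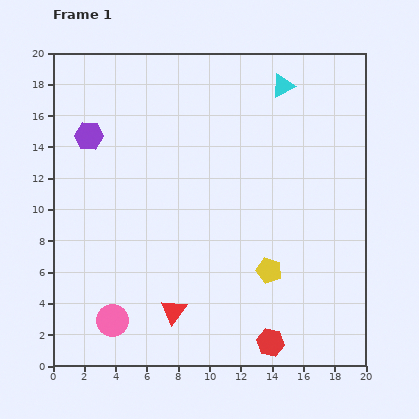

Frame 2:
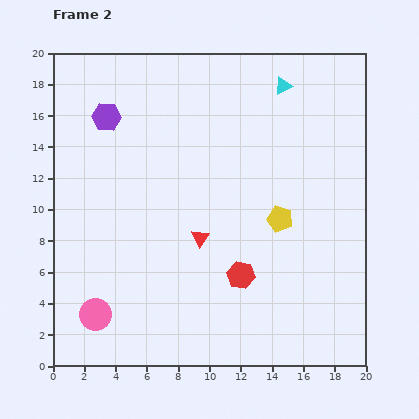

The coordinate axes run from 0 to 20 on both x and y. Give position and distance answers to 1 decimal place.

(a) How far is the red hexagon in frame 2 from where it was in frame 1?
4.7

The red hexagon moved from (13.9, 1.5) to (12.0, 5.8), a distance of √(1.9² + 4.3²) ≈ 4.7.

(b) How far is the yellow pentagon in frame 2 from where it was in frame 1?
3.4

The yellow pentagon moved from (13.8, 6.1) to (14.5, 9.4), a distance of √(0.7² + 3.3²) ≈ 3.4.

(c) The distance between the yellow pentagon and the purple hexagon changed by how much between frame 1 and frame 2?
-1.5

Distance in frame 1: 14.4. Distance in frame 2: 12.9.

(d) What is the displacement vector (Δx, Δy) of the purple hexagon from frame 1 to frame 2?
(1.1, 1.2)

The purple hexagon was at (2.3, 14.7) in frame 1 and (3.4, 15.9) in frame 2.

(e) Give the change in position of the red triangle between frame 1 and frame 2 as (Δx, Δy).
(1.7, 4.7)

The red triangle was at (7.7, 3.5) in frame 1 and (9.4, 8.2) in frame 2.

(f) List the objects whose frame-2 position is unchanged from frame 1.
the cyan triangle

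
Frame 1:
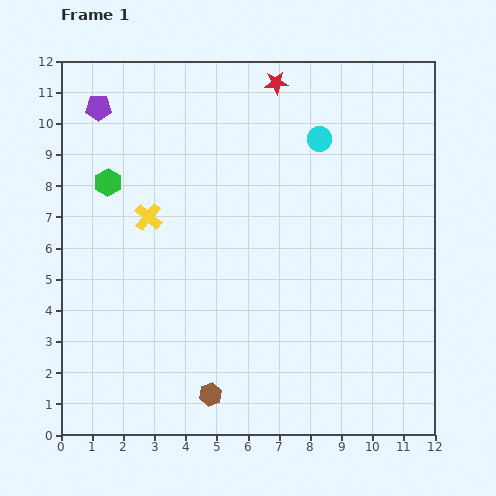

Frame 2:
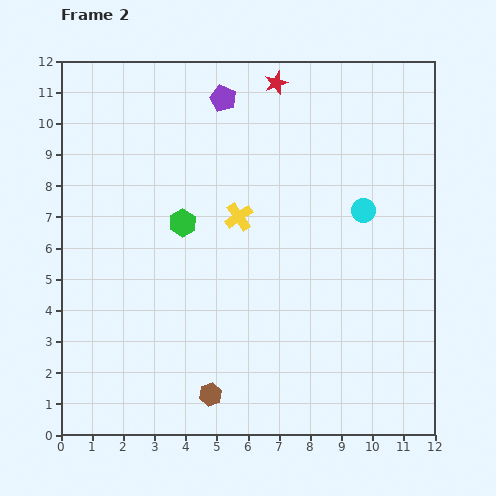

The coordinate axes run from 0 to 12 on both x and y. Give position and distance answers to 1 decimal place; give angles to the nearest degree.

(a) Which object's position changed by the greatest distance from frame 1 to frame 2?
the purple pentagon

(moved 4.0; next 2.9)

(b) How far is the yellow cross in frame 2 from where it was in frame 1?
2.9

The yellow cross moved from (2.8, 7.0) to (5.7, 7.0), a distance of √(2.9² + 0.0²) ≈ 2.9.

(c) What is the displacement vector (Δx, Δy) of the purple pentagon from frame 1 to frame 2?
(4.0, 0.3)

The purple pentagon was at (1.2, 10.5) in frame 1 and (5.2, 10.8) in frame 2.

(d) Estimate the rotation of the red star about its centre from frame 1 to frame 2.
17° counter-clockwise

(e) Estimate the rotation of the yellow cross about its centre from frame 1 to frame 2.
15° clockwise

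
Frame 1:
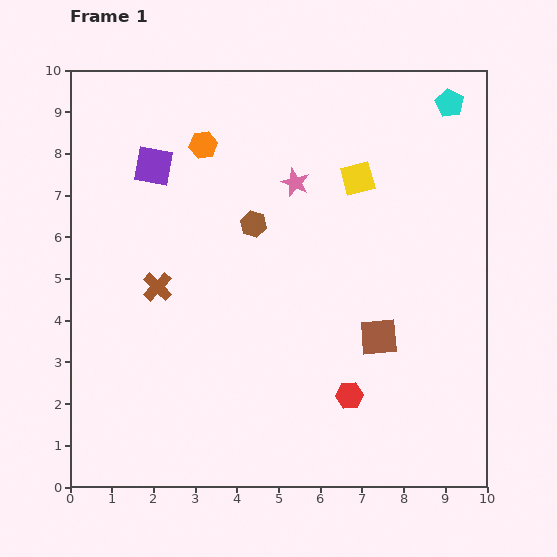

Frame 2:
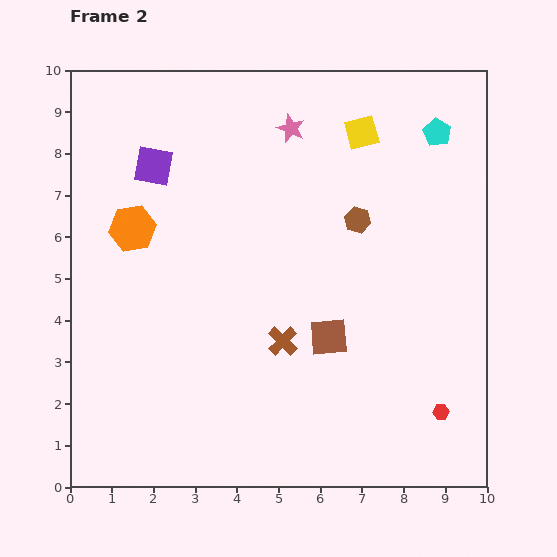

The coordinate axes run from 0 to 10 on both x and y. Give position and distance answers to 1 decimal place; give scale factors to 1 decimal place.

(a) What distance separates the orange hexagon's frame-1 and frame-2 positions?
2.6

The orange hexagon moved from (3.2, 8.2) to (1.5, 6.2), a distance of √(1.7² + 2.0²) ≈ 2.6.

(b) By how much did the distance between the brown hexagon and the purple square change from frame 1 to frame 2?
+2.3

Distance in frame 1: 2.8. Distance in frame 2: 5.1.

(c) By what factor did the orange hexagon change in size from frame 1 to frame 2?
1.7×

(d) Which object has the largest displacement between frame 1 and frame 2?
the brown cross

(moved 3.3; next 2.6)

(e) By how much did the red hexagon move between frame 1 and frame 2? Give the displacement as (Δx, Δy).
(2.2, -0.4)

The red hexagon was at (6.7, 2.2) in frame 1 and (8.9, 1.8) in frame 2.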